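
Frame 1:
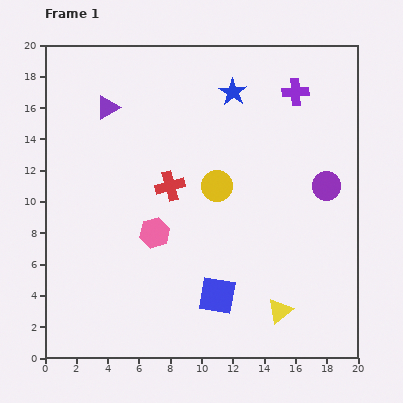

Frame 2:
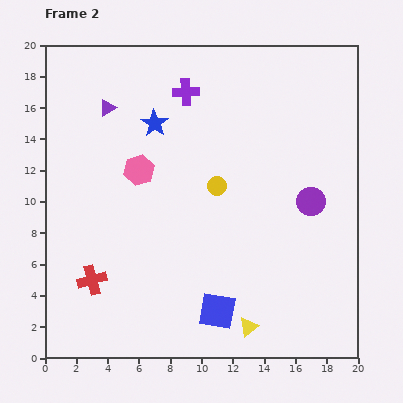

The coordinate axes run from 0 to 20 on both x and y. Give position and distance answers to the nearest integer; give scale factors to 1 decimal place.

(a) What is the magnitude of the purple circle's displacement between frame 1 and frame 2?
1

The purple circle moved from (18, 11) to (17, 10), a distance of √(1² + 1²) ≈ 1.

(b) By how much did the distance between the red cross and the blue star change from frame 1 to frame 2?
+4

Distance in frame 1: 7. Distance in frame 2: 11.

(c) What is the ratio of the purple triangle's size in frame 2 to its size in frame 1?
0.7×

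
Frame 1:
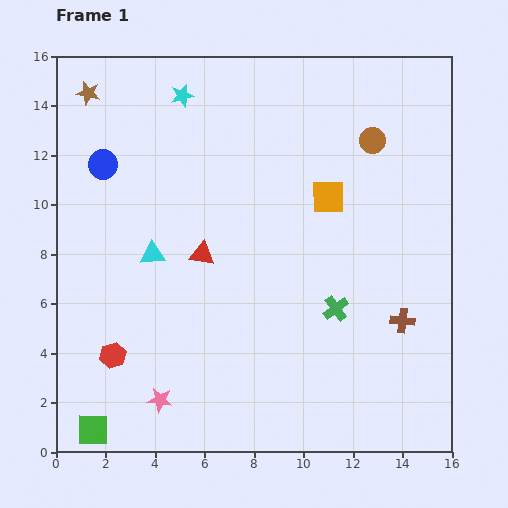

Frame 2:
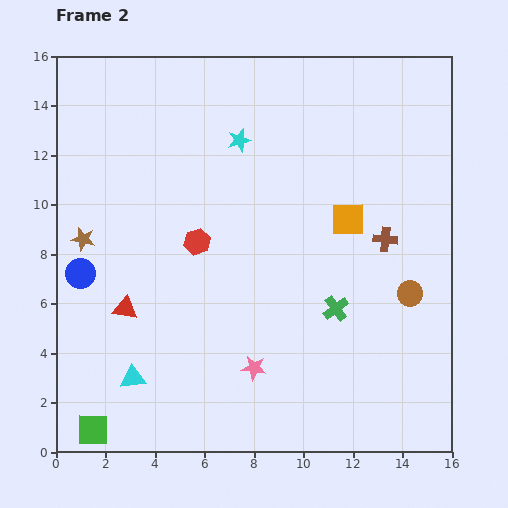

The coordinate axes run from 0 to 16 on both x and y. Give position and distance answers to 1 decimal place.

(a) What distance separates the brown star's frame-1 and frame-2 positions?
5.9

The brown star moved from (1.3, 14.5) to (1.1, 8.6), a distance of √(0.2² + 5.9²) ≈ 5.9.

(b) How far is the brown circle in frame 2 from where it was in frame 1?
6.4

The brown circle moved from (12.8, 12.6) to (14.3, 6.4), a distance of √(1.5² + 6.2²) ≈ 6.4.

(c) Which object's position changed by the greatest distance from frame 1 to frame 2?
the brown circle

(moved 6.4; next 5.9)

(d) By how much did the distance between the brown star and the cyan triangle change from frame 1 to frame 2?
-1.1

Distance in frame 1: 7.0. Distance in frame 2: 5.9.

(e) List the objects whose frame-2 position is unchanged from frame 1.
the green square, the green cross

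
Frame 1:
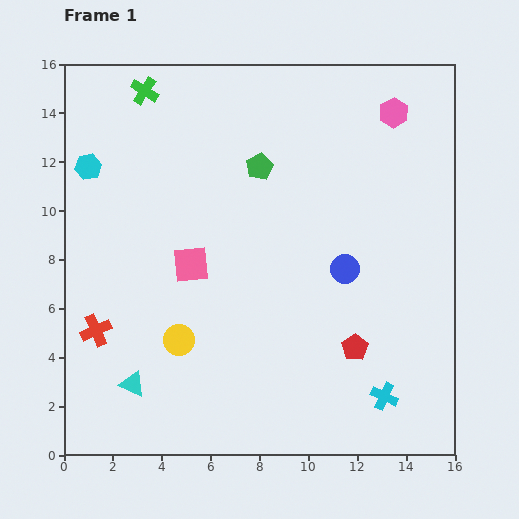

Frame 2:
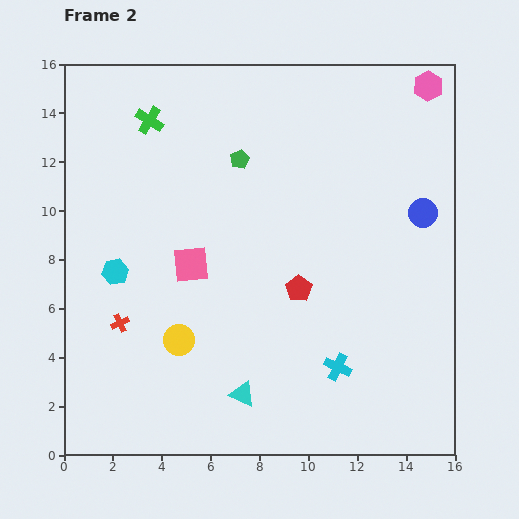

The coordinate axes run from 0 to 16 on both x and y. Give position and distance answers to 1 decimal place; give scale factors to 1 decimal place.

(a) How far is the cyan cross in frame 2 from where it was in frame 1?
2.2

The cyan cross moved from (13.1, 2.4) to (11.2, 3.6), a distance of √(1.9² + 1.2²) ≈ 2.2.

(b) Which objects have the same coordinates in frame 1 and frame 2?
the pink square, the yellow circle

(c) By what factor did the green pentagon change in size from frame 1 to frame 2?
0.7×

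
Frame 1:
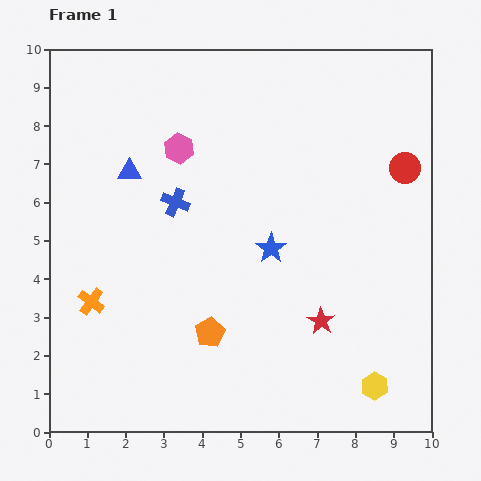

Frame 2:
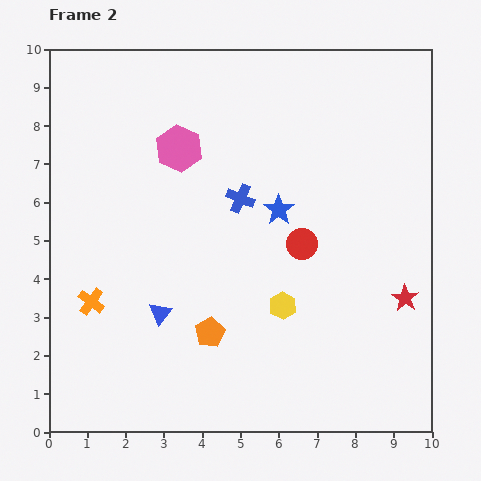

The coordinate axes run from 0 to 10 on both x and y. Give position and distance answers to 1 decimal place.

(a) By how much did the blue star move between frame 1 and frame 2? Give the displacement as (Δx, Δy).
(0.2, 1.0)

The blue star was at (5.8, 4.8) in frame 1 and (6.0, 5.8) in frame 2.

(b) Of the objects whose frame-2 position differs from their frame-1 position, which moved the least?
the blue star

(moved 1.0)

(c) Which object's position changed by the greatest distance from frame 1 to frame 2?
the blue triangle

(moved 3.8; next 3.4)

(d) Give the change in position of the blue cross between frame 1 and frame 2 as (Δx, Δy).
(1.7, 0.1)

The blue cross was at (3.3, 6.0) in frame 1 and (5.0, 6.1) in frame 2.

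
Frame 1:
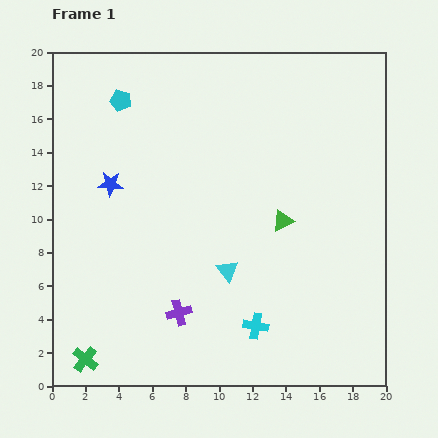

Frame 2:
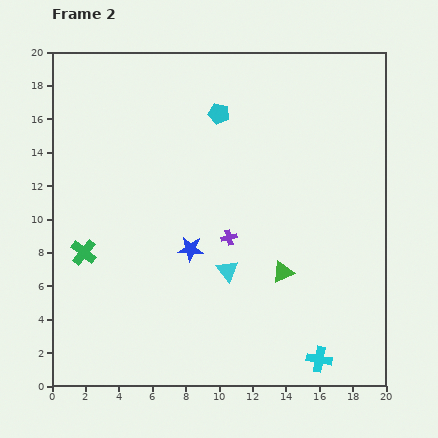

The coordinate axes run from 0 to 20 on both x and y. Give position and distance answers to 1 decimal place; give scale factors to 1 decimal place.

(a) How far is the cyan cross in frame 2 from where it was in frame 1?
4.3

The cyan cross moved from (12.2, 3.6) to (16.0, 1.6), a distance of √(3.8² + 2.0²) ≈ 4.3.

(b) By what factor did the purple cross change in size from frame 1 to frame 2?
0.6×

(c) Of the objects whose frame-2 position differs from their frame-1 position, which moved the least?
the green triangle

(moved 3.1)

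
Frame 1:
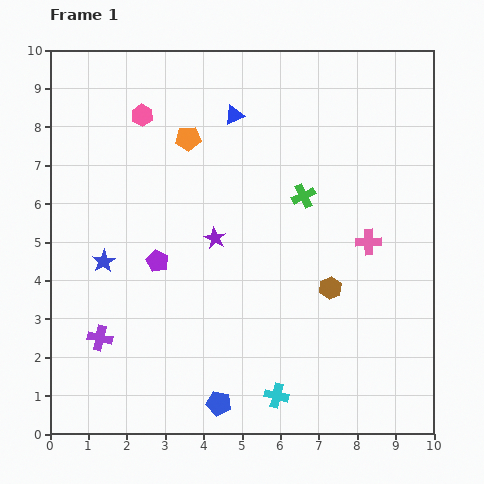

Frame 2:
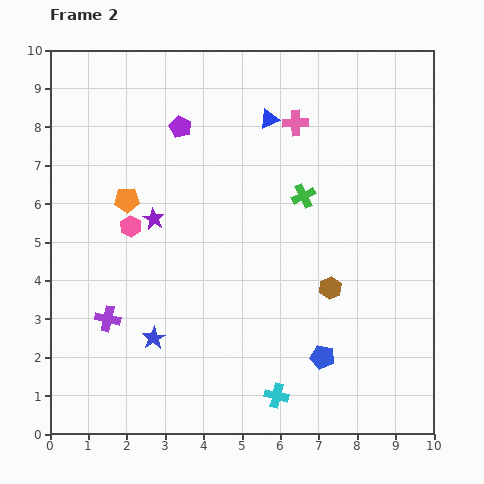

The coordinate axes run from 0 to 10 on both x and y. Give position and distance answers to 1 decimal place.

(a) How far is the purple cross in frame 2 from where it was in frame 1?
0.5

The purple cross moved from (1.3, 2.5) to (1.5, 3.0), a distance of √(0.2² + 0.5²) ≈ 0.5.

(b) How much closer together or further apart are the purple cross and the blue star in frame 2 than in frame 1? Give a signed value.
-0.7

Distance in frame 1: 2.0. Distance in frame 2: 1.3.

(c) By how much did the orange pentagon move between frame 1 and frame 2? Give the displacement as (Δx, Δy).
(-1.6, -1.6)

The orange pentagon was at (3.6, 7.7) in frame 1 and (2.0, 6.1) in frame 2.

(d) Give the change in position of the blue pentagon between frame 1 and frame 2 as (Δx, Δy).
(2.7, 1.2)

The blue pentagon was at (4.4, 0.8) in frame 1 and (7.1, 2.0) in frame 2.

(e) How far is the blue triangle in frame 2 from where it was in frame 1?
0.9

The blue triangle moved from (4.8, 8.3) to (5.7, 8.2), a distance of √(0.9² + 0.1²) ≈ 0.9.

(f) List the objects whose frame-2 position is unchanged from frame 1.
the brown hexagon, the green cross, the cyan cross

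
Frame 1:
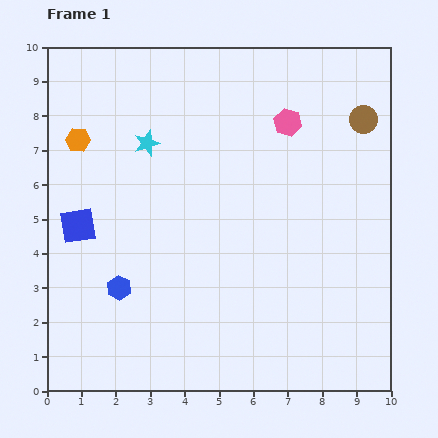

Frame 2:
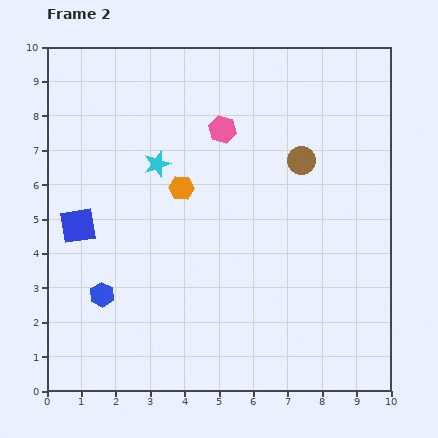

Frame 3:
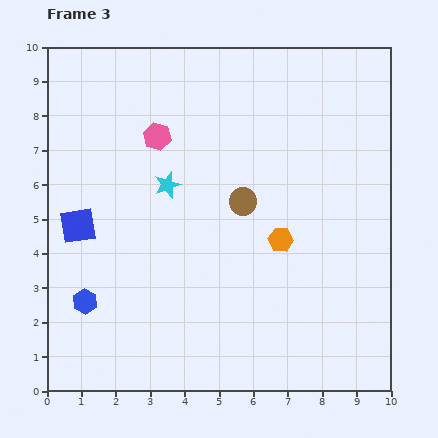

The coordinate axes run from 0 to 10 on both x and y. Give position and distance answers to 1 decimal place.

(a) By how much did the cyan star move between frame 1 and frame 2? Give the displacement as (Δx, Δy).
(0.3, -0.6)

The cyan star was at (2.9, 7.2) in frame 1 and (3.2, 6.6) in frame 2.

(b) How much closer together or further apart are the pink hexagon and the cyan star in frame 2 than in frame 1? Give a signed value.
-2.0

Distance in frame 1: 4.1. Distance in frame 2: 2.1.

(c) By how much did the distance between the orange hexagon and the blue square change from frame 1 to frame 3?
+3.4

Distance in frame 1: 2.5. Distance in frame 3: 5.9.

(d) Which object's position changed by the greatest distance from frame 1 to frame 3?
the orange hexagon

(moved 6.6; next 4.2)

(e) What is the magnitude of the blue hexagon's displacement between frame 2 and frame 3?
0.5

The blue hexagon moved from (1.6, 2.8) to (1.1, 2.6), a distance of √(0.5² + 0.2²) ≈ 0.5.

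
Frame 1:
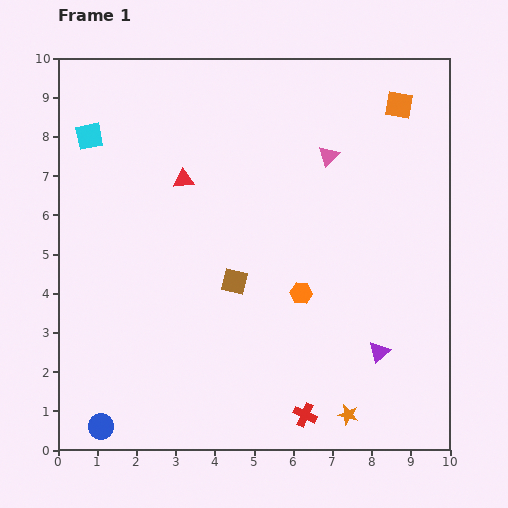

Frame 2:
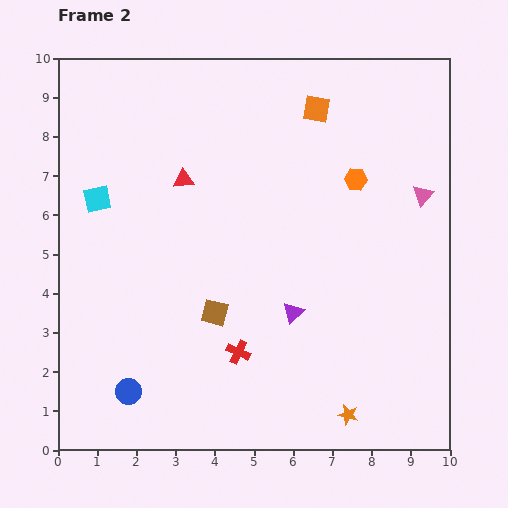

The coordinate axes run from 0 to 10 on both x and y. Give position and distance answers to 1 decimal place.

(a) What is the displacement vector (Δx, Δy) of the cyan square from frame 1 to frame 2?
(0.2, -1.6)

The cyan square was at (0.8, 8.0) in frame 1 and (1.0, 6.4) in frame 2.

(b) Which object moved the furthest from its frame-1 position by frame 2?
the orange hexagon

(moved 3.2; next 2.6)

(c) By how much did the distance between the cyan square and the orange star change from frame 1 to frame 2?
-1.3

Distance in frame 1: 9.7. Distance in frame 2: 8.4.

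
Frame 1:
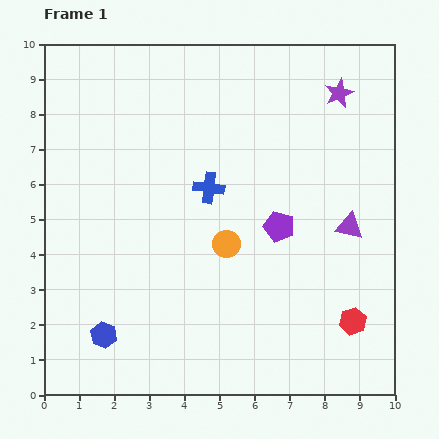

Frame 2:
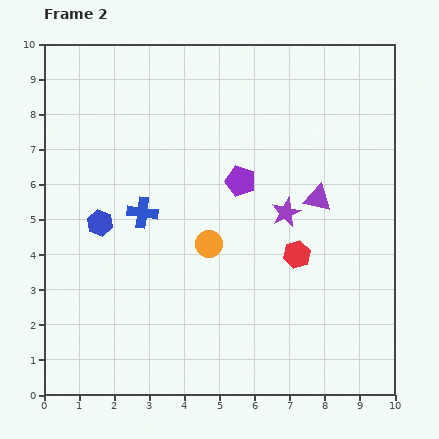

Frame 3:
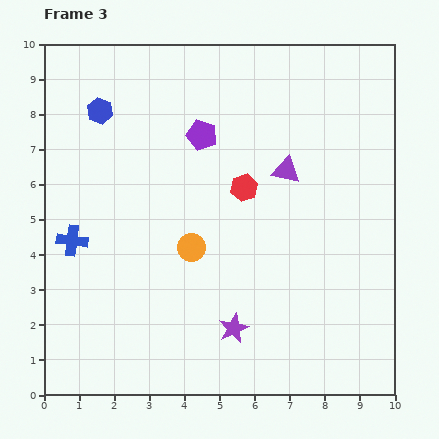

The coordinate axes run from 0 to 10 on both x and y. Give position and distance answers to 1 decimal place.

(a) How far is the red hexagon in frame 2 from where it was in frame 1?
2.5

The red hexagon moved from (8.8, 2.1) to (7.2, 4.0), a distance of √(1.6² + 1.9²) ≈ 2.5.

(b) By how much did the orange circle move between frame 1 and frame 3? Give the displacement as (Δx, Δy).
(-1.0, -0.1)

The orange circle was at (5.2, 4.3) in frame 1 and (4.2, 4.2) in frame 3.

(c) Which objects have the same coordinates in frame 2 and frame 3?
none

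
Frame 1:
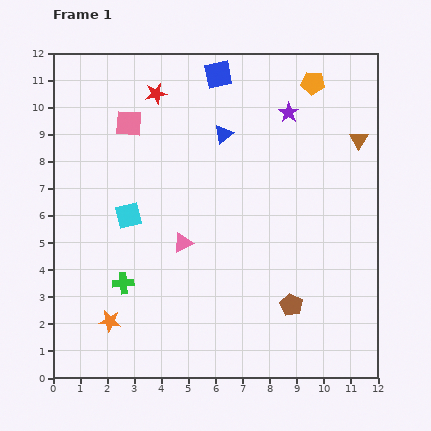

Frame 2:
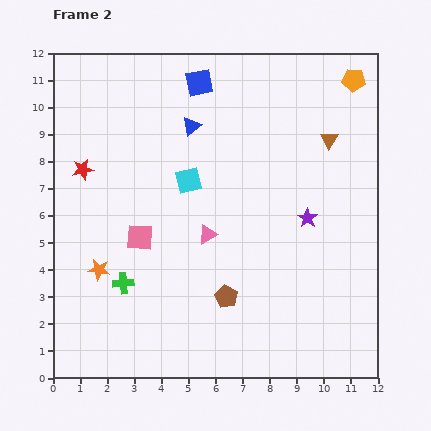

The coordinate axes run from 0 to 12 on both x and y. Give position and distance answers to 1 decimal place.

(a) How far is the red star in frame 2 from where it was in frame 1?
3.9

The red star moved from (3.8, 10.5) to (1.1, 7.7), a distance of √(2.7² + 2.8²) ≈ 3.9.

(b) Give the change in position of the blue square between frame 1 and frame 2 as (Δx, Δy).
(-0.7, -0.3)

The blue square was at (6.1, 11.2) in frame 1 and (5.4, 10.9) in frame 2.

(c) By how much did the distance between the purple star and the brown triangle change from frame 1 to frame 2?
+0.2

Distance in frame 1: 2.8. Distance in frame 2: 3.0.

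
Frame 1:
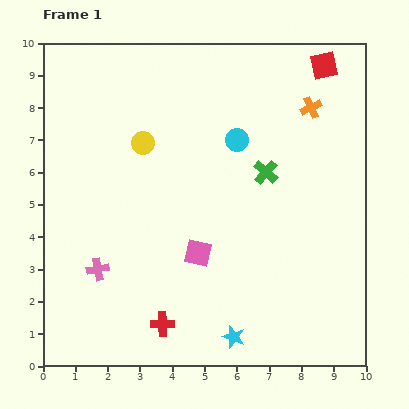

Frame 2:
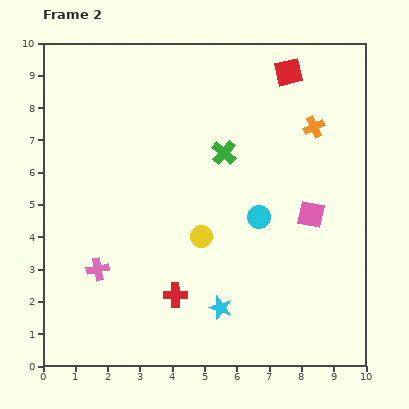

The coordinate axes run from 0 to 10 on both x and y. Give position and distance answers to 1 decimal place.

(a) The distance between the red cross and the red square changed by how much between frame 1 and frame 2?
-1.7

Distance in frame 1: 9.4. Distance in frame 2: 7.7.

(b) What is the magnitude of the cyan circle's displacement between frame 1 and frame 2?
2.5

The cyan circle moved from (6.0, 7.0) to (6.7, 4.6), a distance of √(0.7² + 2.4²) ≈ 2.5.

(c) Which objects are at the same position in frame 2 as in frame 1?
the pink cross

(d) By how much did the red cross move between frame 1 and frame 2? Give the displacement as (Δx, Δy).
(0.4, 0.9)

The red cross was at (3.7, 1.3) in frame 1 and (4.1, 2.2) in frame 2.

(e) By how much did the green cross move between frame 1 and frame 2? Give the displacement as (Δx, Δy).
(-1.3, 0.6)

The green cross was at (6.9, 6.0) in frame 1 and (5.6, 6.6) in frame 2.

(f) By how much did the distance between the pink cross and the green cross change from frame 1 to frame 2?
-0.7

Distance in frame 1: 6.0. Distance in frame 2: 5.3.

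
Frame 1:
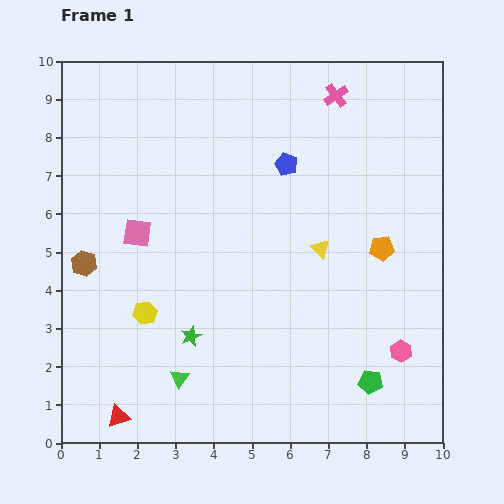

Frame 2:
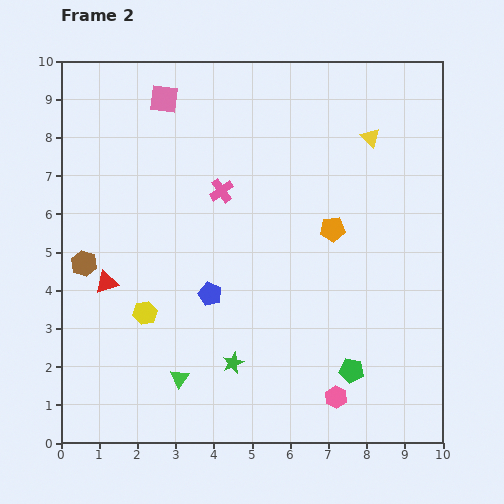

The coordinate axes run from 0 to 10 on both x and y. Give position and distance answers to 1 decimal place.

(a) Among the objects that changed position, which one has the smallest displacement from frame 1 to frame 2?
the green pentagon

(moved 0.6)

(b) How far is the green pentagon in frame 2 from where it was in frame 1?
0.6

The green pentagon moved from (8.1, 1.6) to (7.6, 1.9), a distance of √(0.5² + 0.3²) ≈ 0.6.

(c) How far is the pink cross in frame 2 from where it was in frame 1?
3.9

The pink cross moved from (7.2, 9.1) to (4.2, 6.6), a distance of √(3.0² + 2.5²) ≈ 3.9.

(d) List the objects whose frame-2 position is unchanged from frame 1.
the green triangle, the brown hexagon, the yellow hexagon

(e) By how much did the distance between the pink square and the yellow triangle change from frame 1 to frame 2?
+0.7

Distance in frame 1: 4.8. Distance in frame 2: 5.5.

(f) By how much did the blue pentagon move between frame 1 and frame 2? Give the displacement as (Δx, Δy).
(-2.0, -3.4)

The blue pentagon was at (5.9, 7.3) in frame 1 and (3.9, 3.9) in frame 2.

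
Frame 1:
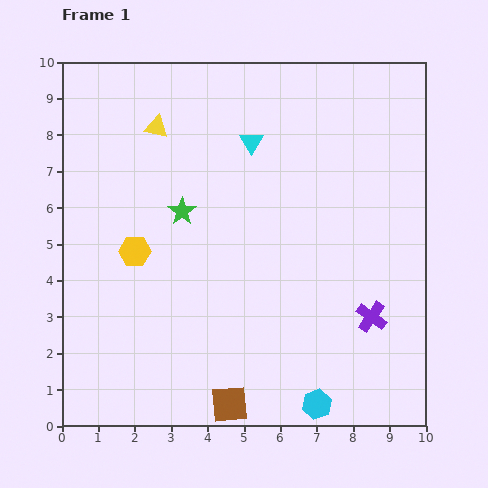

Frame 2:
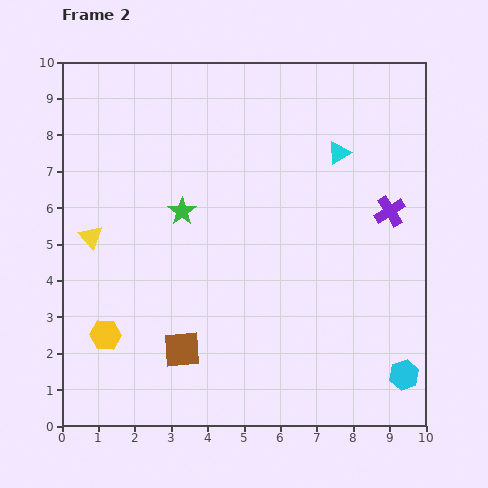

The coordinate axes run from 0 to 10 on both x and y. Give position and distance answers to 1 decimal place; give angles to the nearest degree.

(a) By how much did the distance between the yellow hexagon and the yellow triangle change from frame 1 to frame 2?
-0.8

Distance in frame 1: 3.5. Distance in frame 2: 2.7.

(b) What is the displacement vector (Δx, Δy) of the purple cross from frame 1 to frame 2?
(0.5, 2.9)

The purple cross was at (8.5, 3.0) in frame 1 and (9.0, 5.9) in frame 2.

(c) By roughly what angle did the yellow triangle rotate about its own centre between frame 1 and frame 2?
36° clockwise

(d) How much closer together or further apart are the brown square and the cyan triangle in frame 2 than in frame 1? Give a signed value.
-0.3

Distance in frame 1: 7.2. Distance in frame 2: 6.9.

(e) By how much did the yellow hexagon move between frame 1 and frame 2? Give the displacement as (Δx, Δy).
(-0.8, -2.3)

The yellow hexagon was at (2.0, 4.8) in frame 1 and (1.2, 2.5) in frame 2.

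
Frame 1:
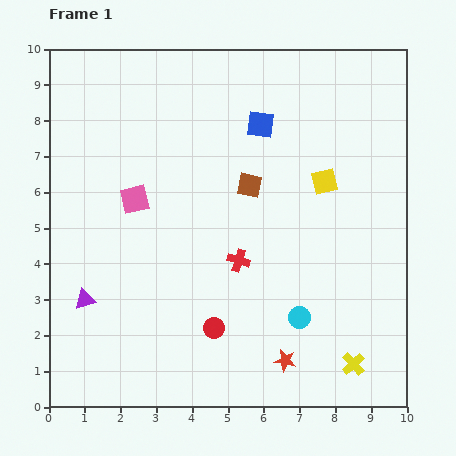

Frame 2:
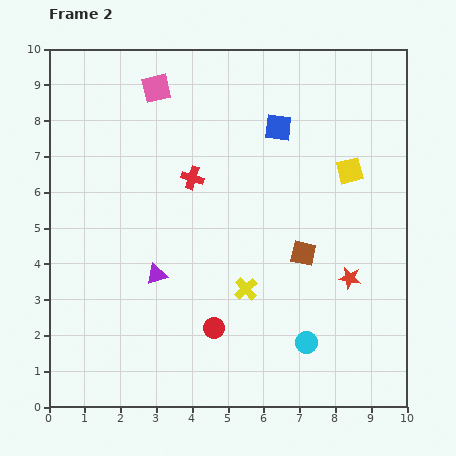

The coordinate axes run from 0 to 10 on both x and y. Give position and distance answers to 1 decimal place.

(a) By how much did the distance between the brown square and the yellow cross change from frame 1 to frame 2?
-3.9

Distance in frame 1: 5.8. Distance in frame 2: 1.9.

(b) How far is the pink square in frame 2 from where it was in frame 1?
3.2

The pink square moved from (2.4, 5.8) to (3.0, 8.9), a distance of √(0.6² + 3.1²) ≈ 3.2.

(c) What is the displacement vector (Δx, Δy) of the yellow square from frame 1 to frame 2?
(0.7, 0.3)

The yellow square was at (7.7, 6.3) in frame 1 and (8.4, 6.6) in frame 2.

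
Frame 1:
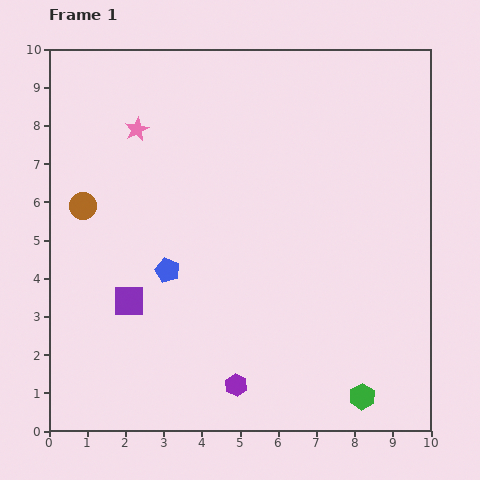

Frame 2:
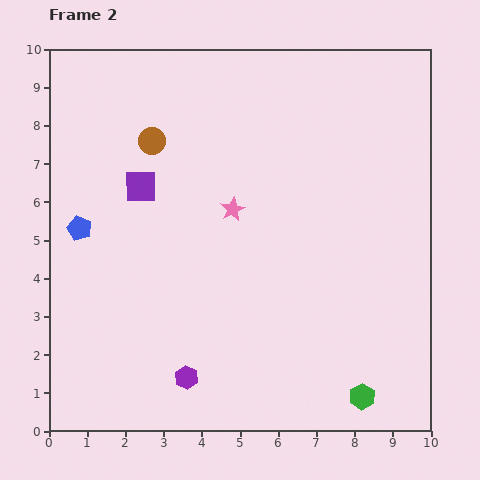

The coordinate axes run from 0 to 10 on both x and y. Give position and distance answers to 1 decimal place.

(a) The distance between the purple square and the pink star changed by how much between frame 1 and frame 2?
-2.0

Distance in frame 1: 4.5. Distance in frame 2: 2.5.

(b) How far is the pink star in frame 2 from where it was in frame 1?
3.3

The pink star moved from (2.3, 7.9) to (4.8, 5.8), a distance of √(2.5² + 2.1²) ≈ 3.3.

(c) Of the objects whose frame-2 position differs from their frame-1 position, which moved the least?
the purple hexagon

(moved 1.3)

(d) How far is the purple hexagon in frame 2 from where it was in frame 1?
1.3

The purple hexagon moved from (4.9, 1.2) to (3.6, 1.4), a distance of √(1.3² + 0.2²) ≈ 1.3.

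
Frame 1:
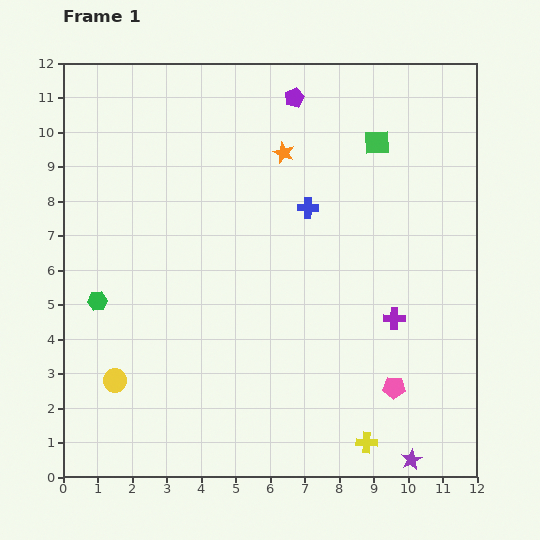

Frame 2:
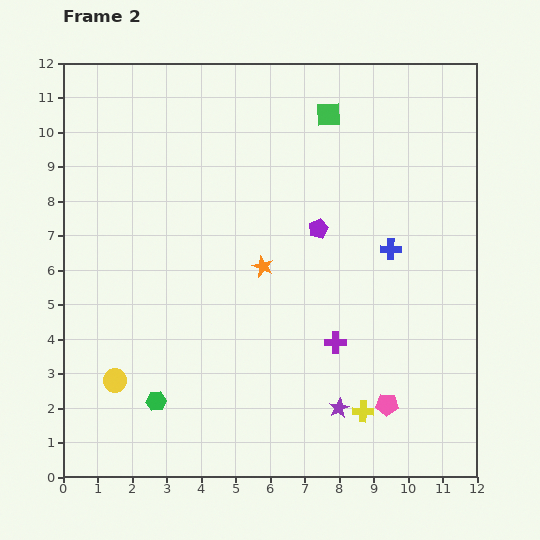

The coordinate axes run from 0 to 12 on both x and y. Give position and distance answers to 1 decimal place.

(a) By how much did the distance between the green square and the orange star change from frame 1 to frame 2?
+2.1

Distance in frame 1: 2.7. Distance in frame 2: 4.8.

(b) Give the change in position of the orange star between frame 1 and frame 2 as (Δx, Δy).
(-0.6, -3.3)

The orange star was at (6.4, 9.4) in frame 1 and (5.8, 6.1) in frame 2.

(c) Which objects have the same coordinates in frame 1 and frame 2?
the yellow circle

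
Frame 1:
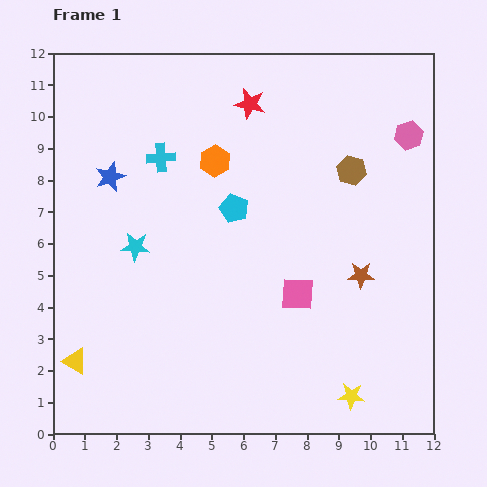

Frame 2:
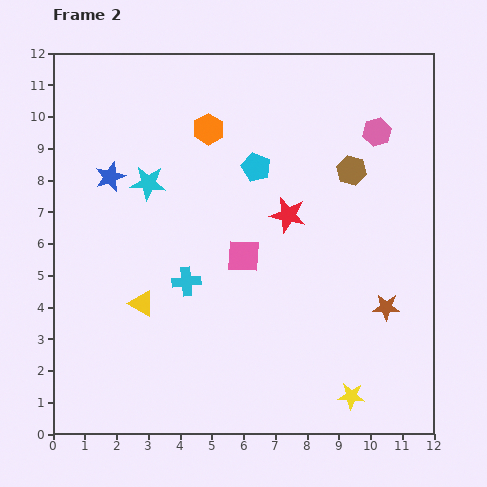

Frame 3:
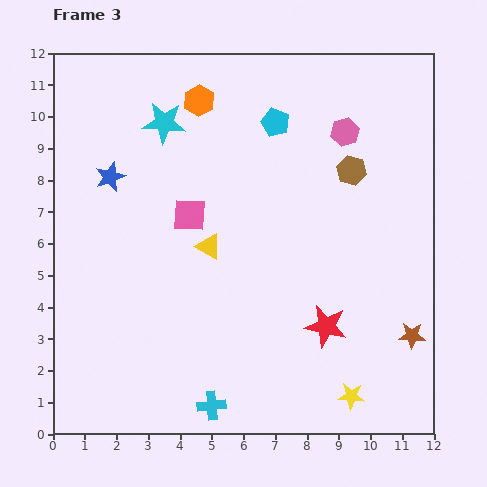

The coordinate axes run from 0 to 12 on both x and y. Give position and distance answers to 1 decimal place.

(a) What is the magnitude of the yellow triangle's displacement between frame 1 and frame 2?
2.8

The yellow triangle moved from (0.7, 2.3) to (2.8, 4.1), a distance of √(2.1² + 1.8²) ≈ 2.8.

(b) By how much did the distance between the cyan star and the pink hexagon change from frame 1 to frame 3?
-3.6

Distance in frame 1: 9.3. Distance in frame 3: 5.7.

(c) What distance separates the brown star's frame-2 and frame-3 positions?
1.2

The brown star moved from (10.5, 4.0) to (11.3, 3.1), a distance of √(0.8² + 0.9²) ≈ 1.2.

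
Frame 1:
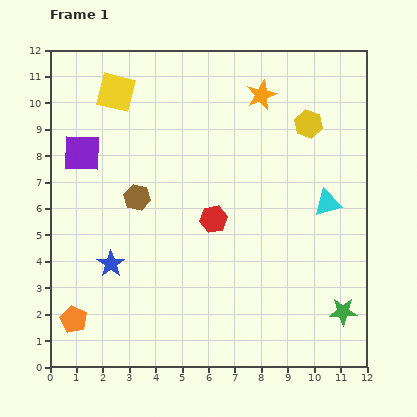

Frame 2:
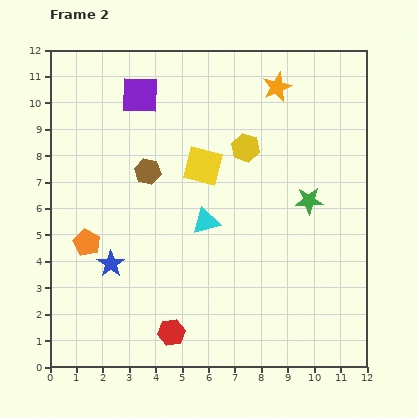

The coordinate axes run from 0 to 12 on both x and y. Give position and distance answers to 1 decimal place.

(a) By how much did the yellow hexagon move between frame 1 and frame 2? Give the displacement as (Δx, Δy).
(-2.4, -0.9)

The yellow hexagon was at (9.8, 9.2) in frame 1 and (7.4, 8.3) in frame 2.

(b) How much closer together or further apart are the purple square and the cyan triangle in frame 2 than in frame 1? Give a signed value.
-4.1

Distance in frame 1: 9.5. Distance in frame 2: 5.4.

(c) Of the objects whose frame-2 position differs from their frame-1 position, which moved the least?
the orange star

(moved 0.7)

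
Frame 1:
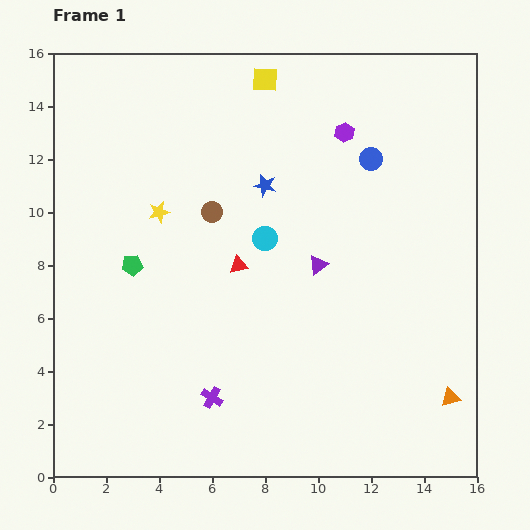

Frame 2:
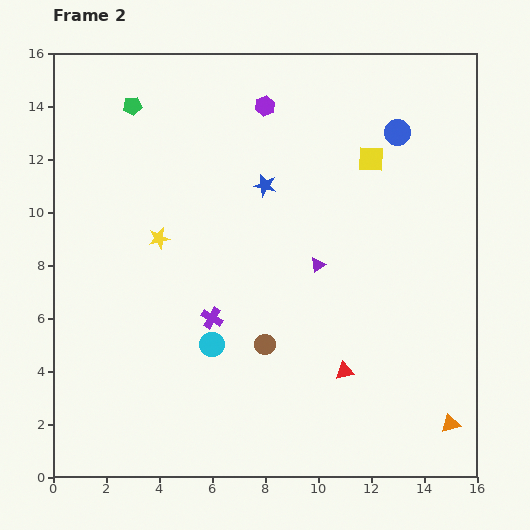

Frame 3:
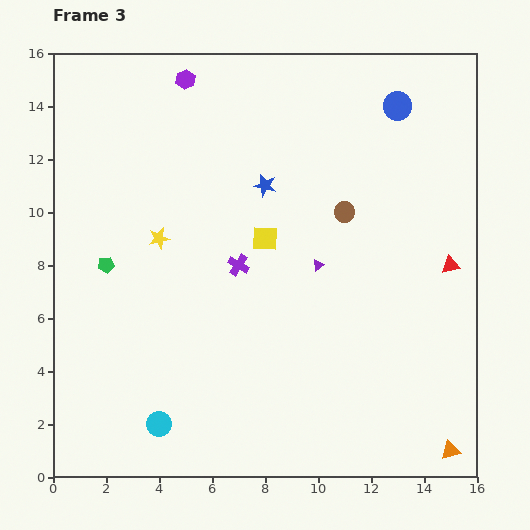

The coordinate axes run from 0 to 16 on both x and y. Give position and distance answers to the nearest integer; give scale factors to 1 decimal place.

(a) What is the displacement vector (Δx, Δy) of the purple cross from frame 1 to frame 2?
(0, 3)

The purple cross was at (6, 3) in frame 1 and (6, 6) in frame 2.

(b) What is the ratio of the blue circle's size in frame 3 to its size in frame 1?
1.3×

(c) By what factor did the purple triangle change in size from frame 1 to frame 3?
0.6×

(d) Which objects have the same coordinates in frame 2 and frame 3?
the purple triangle, the yellow star, the blue star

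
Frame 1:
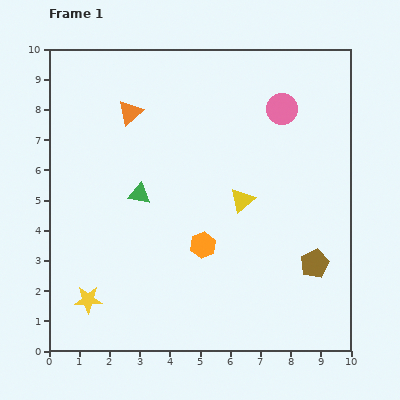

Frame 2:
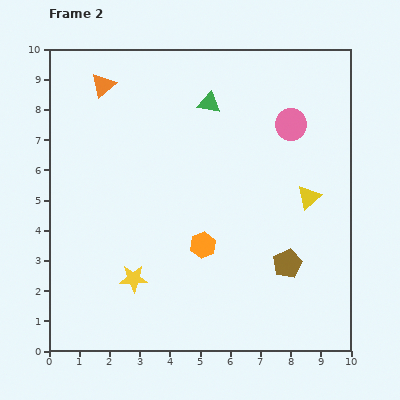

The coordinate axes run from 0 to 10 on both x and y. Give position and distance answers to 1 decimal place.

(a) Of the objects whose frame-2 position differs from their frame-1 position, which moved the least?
the pink circle

(moved 0.6)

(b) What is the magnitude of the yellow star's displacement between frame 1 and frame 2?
1.7

The yellow star moved from (1.3, 1.7) to (2.8, 2.4), a distance of √(1.5² + 0.7²) ≈ 1.7.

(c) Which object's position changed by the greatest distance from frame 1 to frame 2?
the green triangle

(moved 3.8; next 2.2)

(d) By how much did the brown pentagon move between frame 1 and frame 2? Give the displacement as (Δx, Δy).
(-0.9, 0.0)

The brown pentagon was at (8.8, 2.9) in frame 1 and (7.9, 2.9) in frame 2.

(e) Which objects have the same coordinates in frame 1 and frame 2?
the orange hexagon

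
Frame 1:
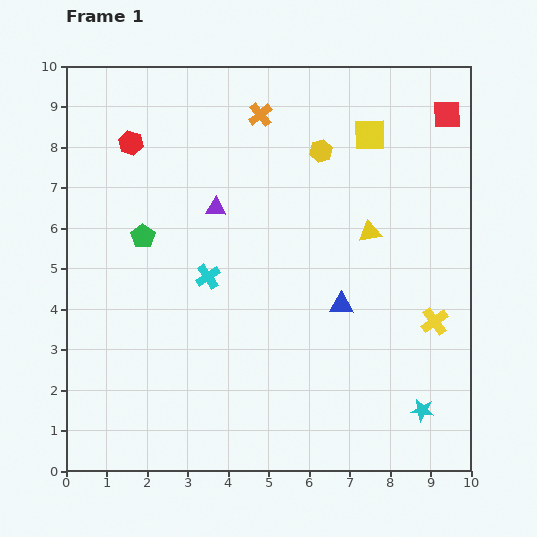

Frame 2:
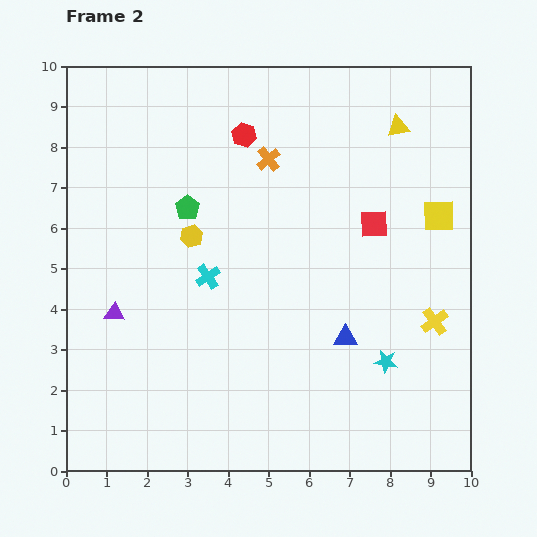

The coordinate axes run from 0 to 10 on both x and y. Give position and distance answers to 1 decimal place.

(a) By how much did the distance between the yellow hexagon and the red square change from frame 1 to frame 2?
+1.3

Distance in frame 1: 3.2. Distance in frame 2: 4.5.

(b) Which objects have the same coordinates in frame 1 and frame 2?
the yellow cross, the cyan cross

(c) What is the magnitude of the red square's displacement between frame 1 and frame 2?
3.2

The red square moved from (9.4, 8.8) to (7.6, 6.1), a distance of √(1.8² + 2.7²) ≈ 3.2.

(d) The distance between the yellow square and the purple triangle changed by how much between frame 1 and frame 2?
+4.2

Distance in frame 1: 4.2. Distance in frame 2: 8.4.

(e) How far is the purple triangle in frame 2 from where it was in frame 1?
3.6

The purple triangle moved from (3.7, 6.5) to (1.2, 3.9), a distance of √(2.5² + 2.6²) ≈ 3.6.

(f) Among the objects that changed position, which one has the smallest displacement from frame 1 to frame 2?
the blue triangle

(moved 0.8)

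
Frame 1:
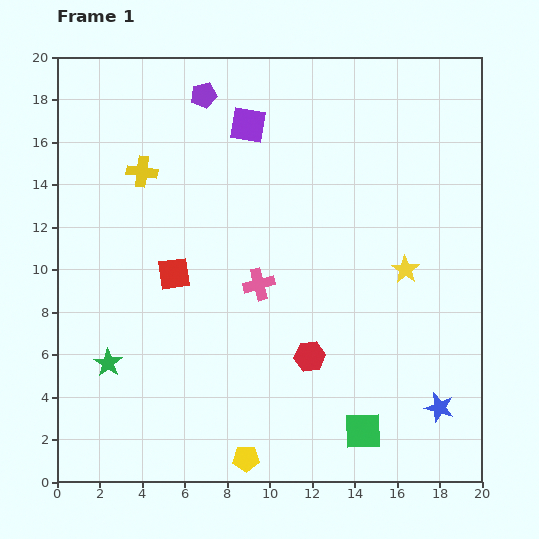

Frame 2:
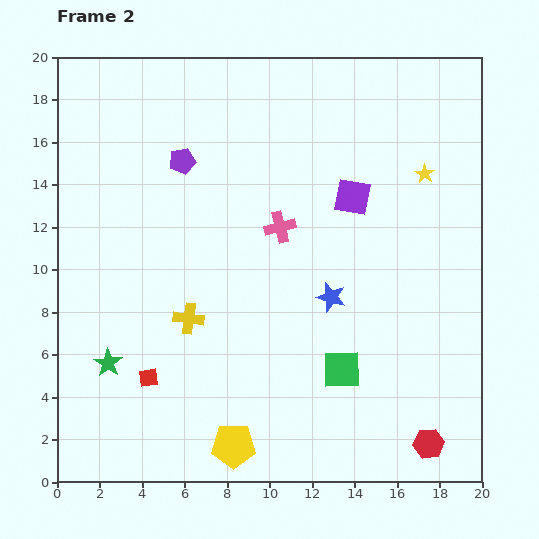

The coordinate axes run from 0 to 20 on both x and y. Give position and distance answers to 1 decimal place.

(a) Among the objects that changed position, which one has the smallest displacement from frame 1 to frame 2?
the yellow pentagon

(moved 0.8)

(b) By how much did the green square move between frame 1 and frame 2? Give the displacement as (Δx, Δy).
(-1.0, 2.9)

The green square was at (14.4, 2.4) in frame 1 and (13.4, 5.3) in frame 2.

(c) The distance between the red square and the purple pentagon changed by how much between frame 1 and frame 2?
+1.8

Distance in frame 1: 8.5. Distance in frame 2: 10.3.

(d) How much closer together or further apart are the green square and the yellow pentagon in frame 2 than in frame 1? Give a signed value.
+0.5

Distance in frame 1: 5.7. Distance in frame 2: 6.2.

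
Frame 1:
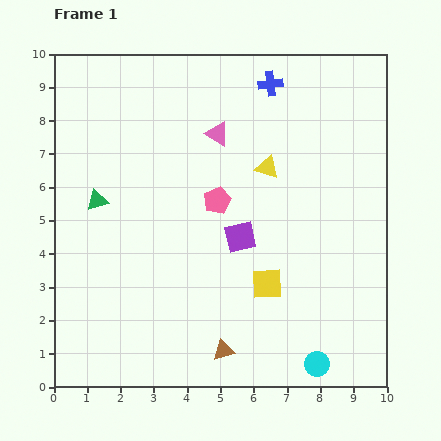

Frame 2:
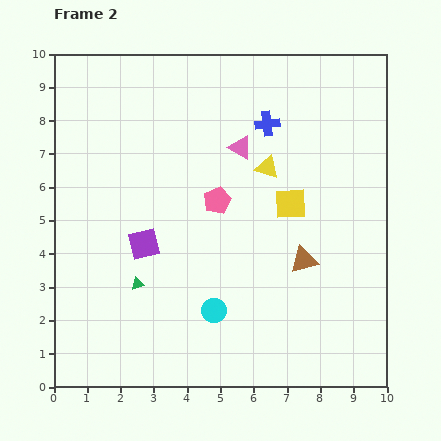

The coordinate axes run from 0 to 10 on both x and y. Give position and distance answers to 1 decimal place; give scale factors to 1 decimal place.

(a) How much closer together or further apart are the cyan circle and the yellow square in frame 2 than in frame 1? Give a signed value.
+1.1

Distance in frame 1: 2.8. Distance in frame 2: 3.9.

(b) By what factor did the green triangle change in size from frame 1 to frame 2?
0.6×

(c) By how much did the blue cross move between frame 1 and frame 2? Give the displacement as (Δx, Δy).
(-0.1, -1.2)

The blue cross was at (6.5, 9.1) in frame 1 and (6.4, 7.9) in frame 2.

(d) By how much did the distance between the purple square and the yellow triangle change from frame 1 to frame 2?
+2.2

Distance in frame 1: 2.2. Distance in frame 2: 4.4.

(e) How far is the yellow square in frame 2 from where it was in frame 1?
2.5

The yellow square moved from (6.4, 3.1) to (7.1, 5.5), a distance of √(0.7² + 2.4²) ≈ 2.5.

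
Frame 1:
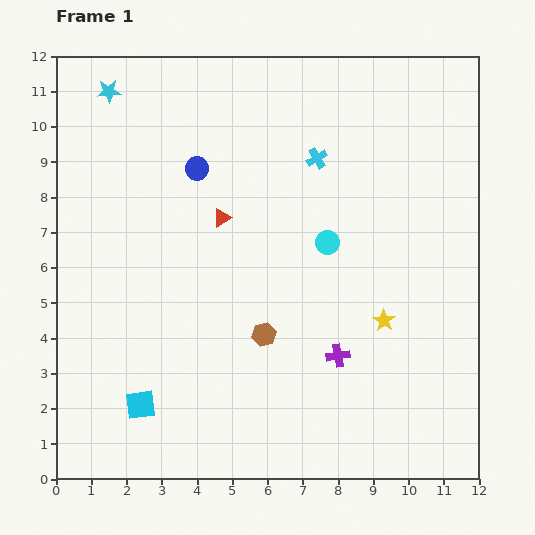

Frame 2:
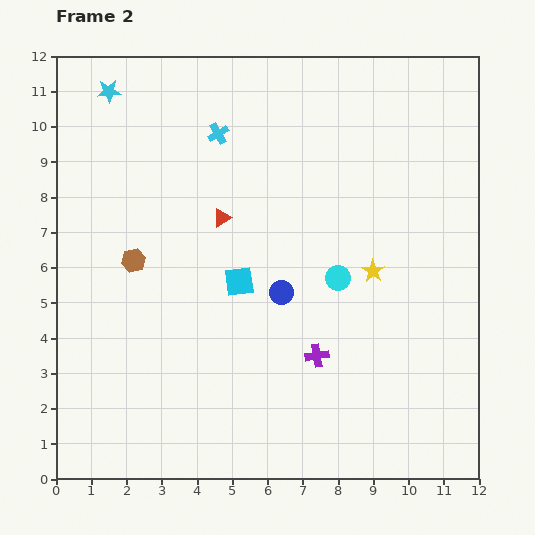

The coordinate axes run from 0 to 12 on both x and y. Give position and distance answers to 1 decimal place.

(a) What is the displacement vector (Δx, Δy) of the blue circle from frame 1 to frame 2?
(2.4, -3.5)

The blue circle was at (4.0, 8.8) in frame 1 and (6.4, 5.3) in frame 2.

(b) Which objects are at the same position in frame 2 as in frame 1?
the red triangle, the cyan star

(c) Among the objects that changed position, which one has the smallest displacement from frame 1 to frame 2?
the purple cross

(moved 0.6)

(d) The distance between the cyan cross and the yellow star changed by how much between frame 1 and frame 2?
+0.9

Distance in frame 1: 5.0. Distance in frame 2: 5.9.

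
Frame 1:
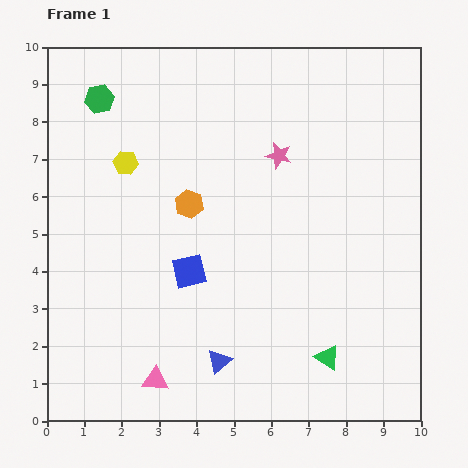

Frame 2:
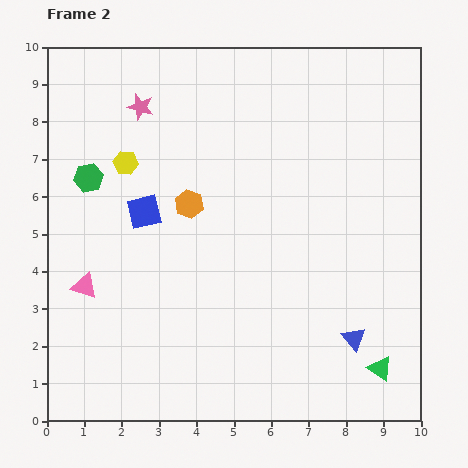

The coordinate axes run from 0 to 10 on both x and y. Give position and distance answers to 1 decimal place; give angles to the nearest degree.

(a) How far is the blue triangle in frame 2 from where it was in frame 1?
3.6

The blue triangle moved from (4.6, 1.6) to (8.2, 2.2), a distance of √(3.6² + 0.6²) ≈ 3.6.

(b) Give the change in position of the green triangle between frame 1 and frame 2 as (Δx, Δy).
(1.4, -0.3)

The green triangle was at (7.5, 1.7) in frame 1 and (8.9, 1.4) in frame 2.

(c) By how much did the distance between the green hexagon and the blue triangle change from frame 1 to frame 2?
+0.6

Distance in frame 1: 7.7. Distance in frame 2: 8.3.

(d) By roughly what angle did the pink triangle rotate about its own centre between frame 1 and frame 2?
16° clockwise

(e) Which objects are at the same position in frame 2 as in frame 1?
the orange hexagon, the yellow hexagon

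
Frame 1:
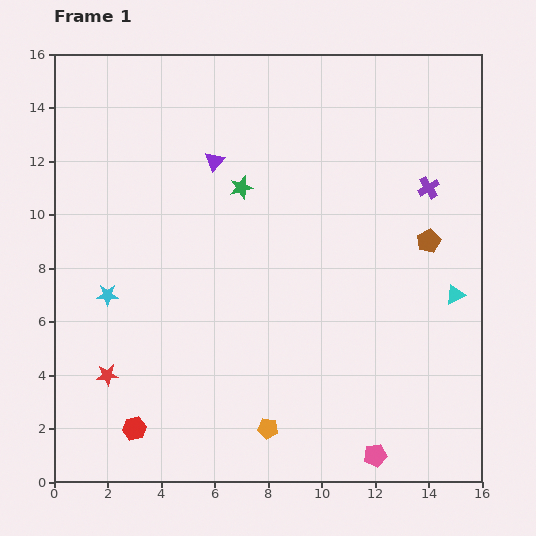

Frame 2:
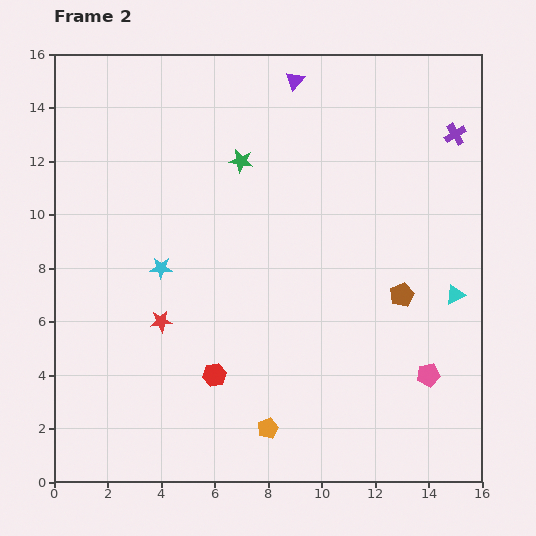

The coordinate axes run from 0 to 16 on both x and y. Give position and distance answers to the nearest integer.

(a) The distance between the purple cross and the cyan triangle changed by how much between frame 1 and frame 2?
+2

Distance in frame 1: 4. Distance in frame 2: 6.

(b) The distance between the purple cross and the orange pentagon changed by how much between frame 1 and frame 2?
+2

Distance in frame 1: 11. Distance in frame 2: 13.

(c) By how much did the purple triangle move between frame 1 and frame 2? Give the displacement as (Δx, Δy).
(3, 3)

The purple triangle was at (6, 12) in frame 1 and (9, 15) in frame 2.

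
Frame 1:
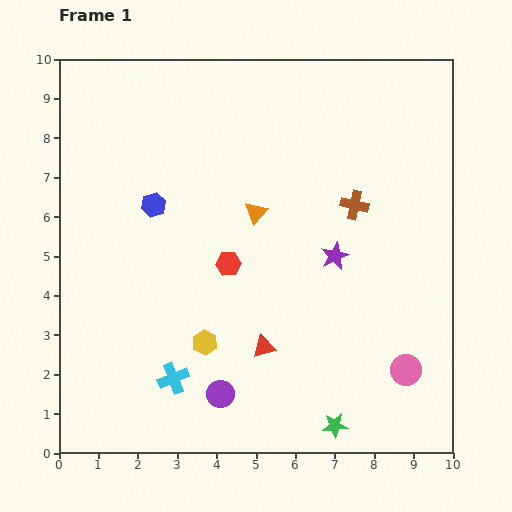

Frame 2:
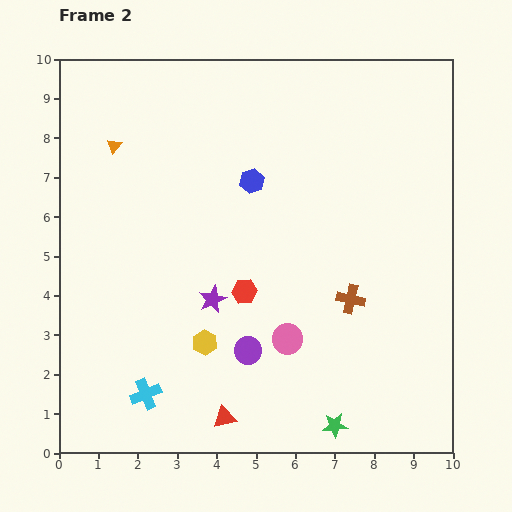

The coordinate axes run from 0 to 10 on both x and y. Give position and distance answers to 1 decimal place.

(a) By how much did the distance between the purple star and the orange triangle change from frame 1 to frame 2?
+2.3

Distance in frame 1: 2.3. Distance in frame 2: 4.6.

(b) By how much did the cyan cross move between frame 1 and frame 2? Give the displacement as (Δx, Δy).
(-0.7, -0.4)

The cyan cross was at (2.9, 1.9) in frame 1 and (2.2, 1.5) in frame 2.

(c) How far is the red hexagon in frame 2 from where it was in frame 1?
0.8

The red hexagon moved from (4.3, 4.8) to (4.7, 4.1), a distance of √(0.4² + 0.7²) ≈ 0.8.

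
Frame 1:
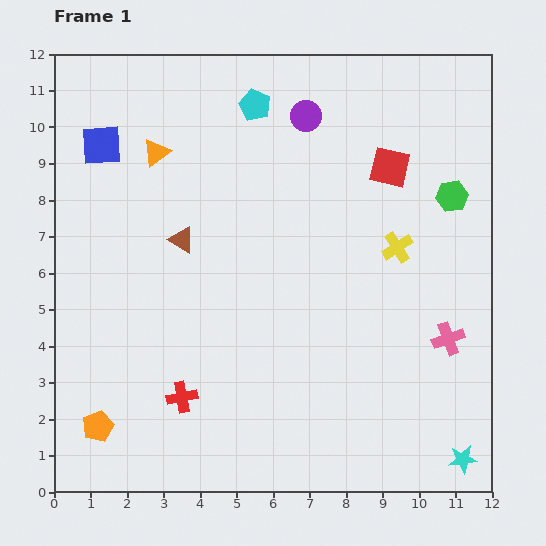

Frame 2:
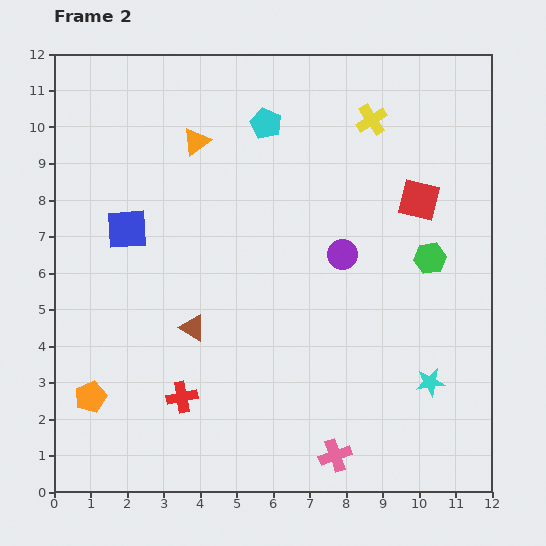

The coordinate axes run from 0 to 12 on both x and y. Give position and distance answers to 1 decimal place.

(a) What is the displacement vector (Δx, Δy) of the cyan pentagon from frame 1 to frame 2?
(0.3, -0.5)

The cyan pentagon was at (5.5, 10.6) in frame 1 and (5.8, 10.1) in frame 2.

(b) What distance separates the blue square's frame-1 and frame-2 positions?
2.4

The blue square moved from (1.3, 9.5) to (2.0, 7.2), a distance of √(0.7² + 2.3²) ≈ 2.4.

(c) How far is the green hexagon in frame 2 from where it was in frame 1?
1.8

The green hexagon moved from (10.9, 8.1) to (10.3, 6.4), a distance of √(0.6² + 1.7²) ≈ 1.8.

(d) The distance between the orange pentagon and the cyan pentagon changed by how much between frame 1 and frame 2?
-0.9

Distance in frame 1: 9.8. Distance in frame 2: 8.9.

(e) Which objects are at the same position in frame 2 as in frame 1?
the red cross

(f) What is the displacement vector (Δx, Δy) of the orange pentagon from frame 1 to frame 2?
(-0.2, 0.8)

The orange pentagon was at (1.2, 1.8) in frame 1 and (1.0, 2.6) in frame 2.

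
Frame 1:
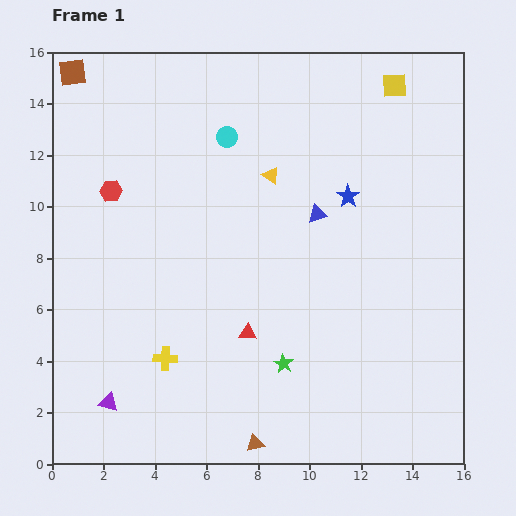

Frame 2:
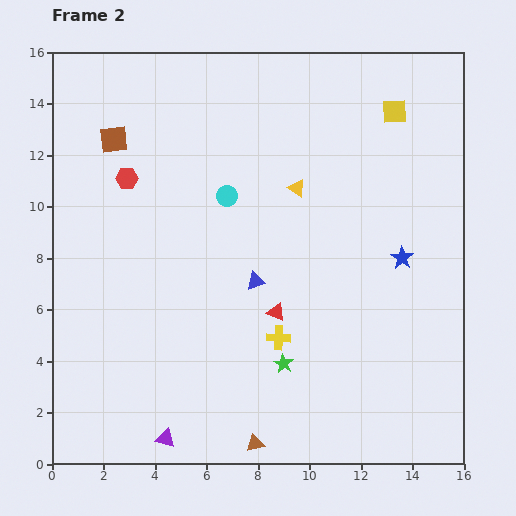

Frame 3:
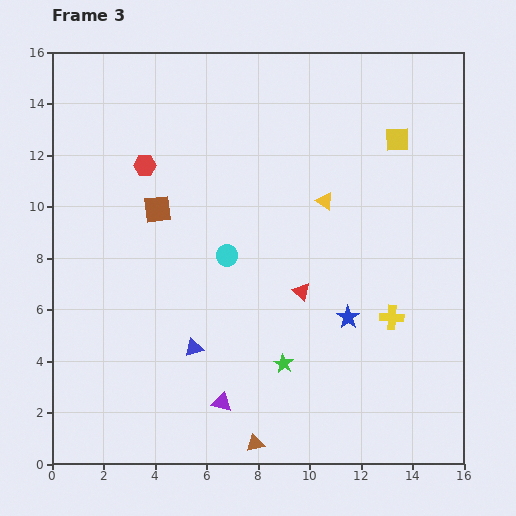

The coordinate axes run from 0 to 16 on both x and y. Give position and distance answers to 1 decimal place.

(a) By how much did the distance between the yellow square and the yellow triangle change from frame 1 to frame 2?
-1.1

Distance in frame 1: 5.9. Distance in frame 2: 4.8.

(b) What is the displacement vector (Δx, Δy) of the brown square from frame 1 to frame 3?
(3.3, -5.3)

The brown square was at (0.8, 15.2) in frame 1 and (4.1, 9.9) in frame 3.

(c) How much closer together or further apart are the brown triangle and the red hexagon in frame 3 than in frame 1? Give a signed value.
+0.3

Distance in frame 1: 11.3. Distance in frame 3: 11.6.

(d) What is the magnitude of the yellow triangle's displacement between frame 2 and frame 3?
1.2

The yellow triangle moved from (9.5, 10.7) to (10.6, 10.2), a distance of √(1.1² + 0.5²) ≈ 1.2.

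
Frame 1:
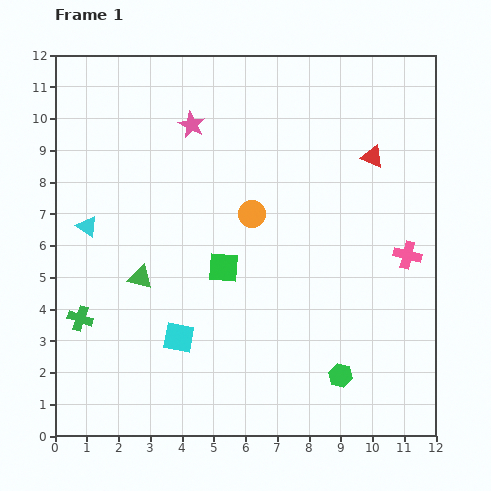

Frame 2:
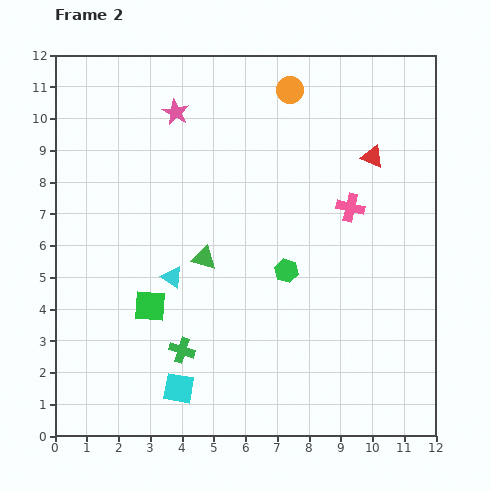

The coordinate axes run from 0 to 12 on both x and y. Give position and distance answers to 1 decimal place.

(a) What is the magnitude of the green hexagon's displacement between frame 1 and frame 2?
3.7

The green hexagon moved from (9.0, 1.9) to (7.3, 5.2), a distance of √(1.7² + 3.3²) ≈ 3.7.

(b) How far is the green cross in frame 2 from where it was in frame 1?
3.4

The green cross moved from (0.8, 3.7) to (4.0, 2.7), a distance of √(3.2² + 1.0²) ≈ 3.4.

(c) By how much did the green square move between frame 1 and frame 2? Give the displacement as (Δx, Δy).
(-2.3, -1.2)

The green square was at (5.3, 5.3) in frame 1 and (3.0, 4.1) in frame 2.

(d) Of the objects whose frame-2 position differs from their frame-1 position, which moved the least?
the pink star

(moved 0.6)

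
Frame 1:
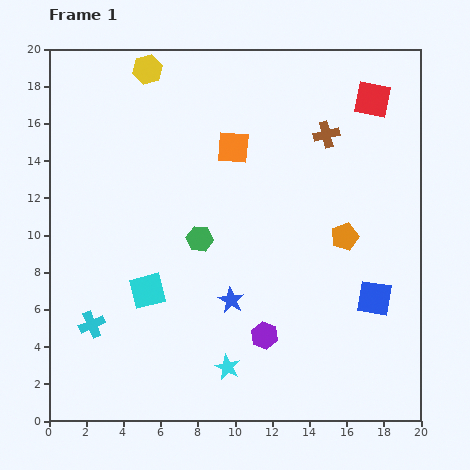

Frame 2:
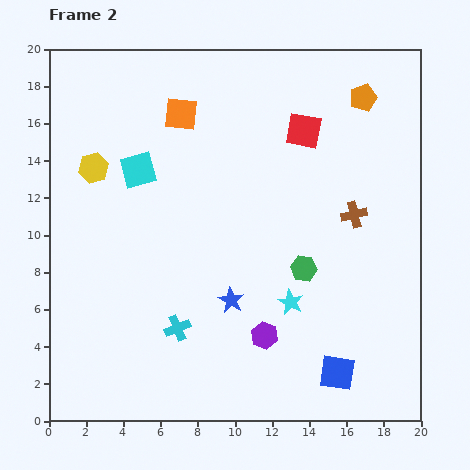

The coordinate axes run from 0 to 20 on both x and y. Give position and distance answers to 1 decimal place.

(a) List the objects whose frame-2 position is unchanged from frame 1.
the blue star, the purple hexagon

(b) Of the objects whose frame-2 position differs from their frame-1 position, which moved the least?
the orange square

(moved 3.3)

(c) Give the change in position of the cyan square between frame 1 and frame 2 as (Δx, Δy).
(-0.5, 6.5)

The cyan square was at (5.3, 7.0) in frame 1 and (4.8, 13.5) in frame 2.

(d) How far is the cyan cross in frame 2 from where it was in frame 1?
4.6

The cyan cross moved from (2.3, 5.2) to (6.9, 5.0), a distance of √(4.6² + 0.2²) ≈ 4.6.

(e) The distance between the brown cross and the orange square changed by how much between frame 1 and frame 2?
+5.8

Distance in frame 1: 5.0. Distance in frame 2: 10.8.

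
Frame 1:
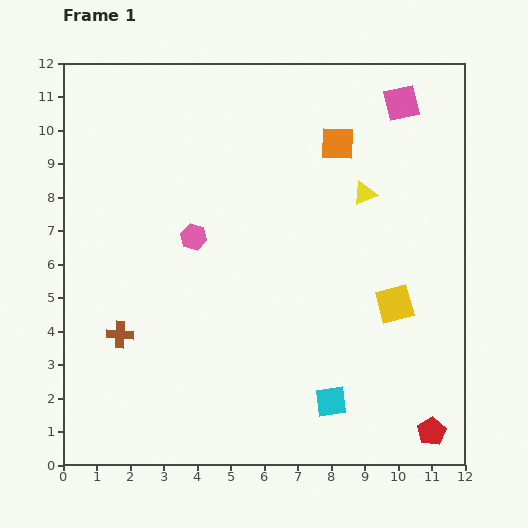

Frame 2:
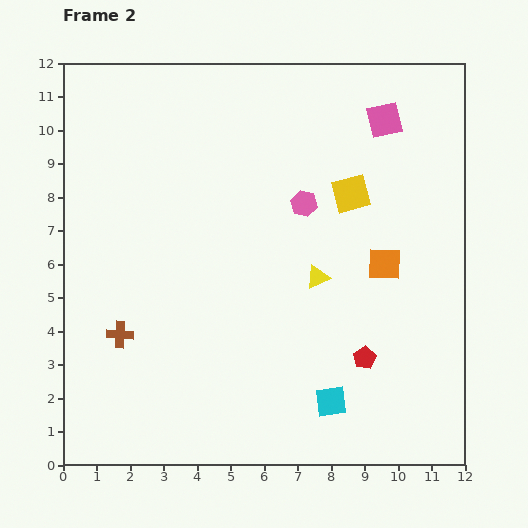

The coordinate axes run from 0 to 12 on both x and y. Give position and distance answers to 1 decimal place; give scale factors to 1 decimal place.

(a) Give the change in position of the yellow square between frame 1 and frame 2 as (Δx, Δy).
(-1.3, 3.3)

The yellow square was at (9.9, 4.8) in frame 1 and (8.6, 8.1) in frame 2.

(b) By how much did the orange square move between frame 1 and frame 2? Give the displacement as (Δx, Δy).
(1.4, -3.6)

The orange square was at (8.2, 9.6) in frame 1 and (9.6, 6.0) in frame 2.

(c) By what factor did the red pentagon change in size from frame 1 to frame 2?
0.8×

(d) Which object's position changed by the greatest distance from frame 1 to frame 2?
the orange square

(moved 3.9; next 3.5)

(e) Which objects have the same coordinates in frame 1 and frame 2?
the cyan square, the brown cross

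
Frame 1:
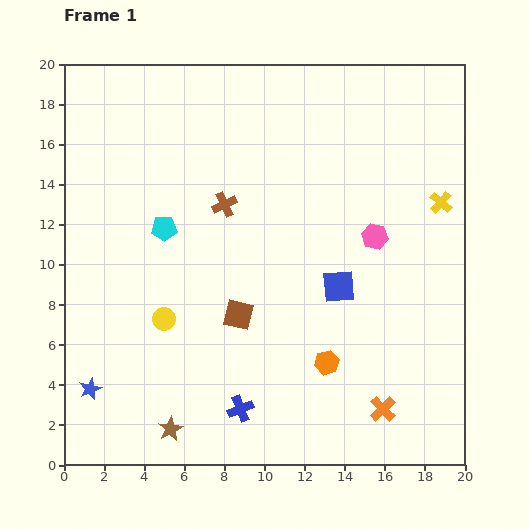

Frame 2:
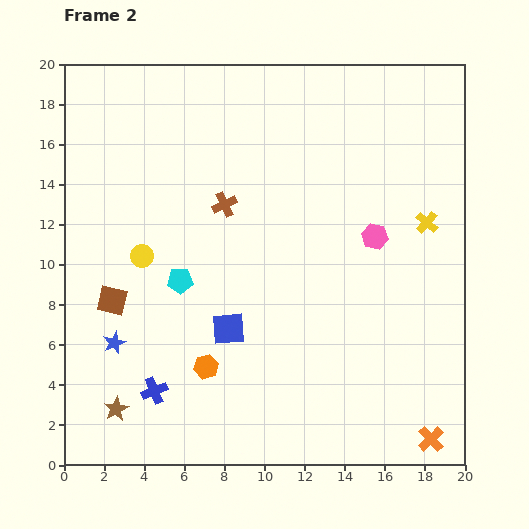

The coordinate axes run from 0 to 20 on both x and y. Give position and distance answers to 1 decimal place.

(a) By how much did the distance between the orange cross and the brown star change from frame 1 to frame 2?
+5.2

Distance in frame 1: 10.6. Distance in frame 2: 15.8.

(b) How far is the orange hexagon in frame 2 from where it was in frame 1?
6.0

The orange hexagon moved from (13.1, 5.1) to (7.1, 4.9), a distance of √(6.0² + 0.2²) ≈ 6.0.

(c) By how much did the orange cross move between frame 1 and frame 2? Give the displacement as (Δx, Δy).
(2.4, -1.5)

The orange cross was at (15.9, 2.8) in frame 1 and (18.3, 1.3) in frame 2.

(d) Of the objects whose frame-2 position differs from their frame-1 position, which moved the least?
the yellow cross

(moved 1.2)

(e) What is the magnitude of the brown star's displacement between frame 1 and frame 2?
2.9

The brown star moved from (5.3, 1.8) to (2.6, 2.8), a distance of √(2.7² + 1.0²) ≈ 2.9.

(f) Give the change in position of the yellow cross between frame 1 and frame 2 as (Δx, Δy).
(-0.7, -1.0)

The yellow cross was at (18.8, 13.1) in frame 1 and (18.1, 12.1) in frame 2.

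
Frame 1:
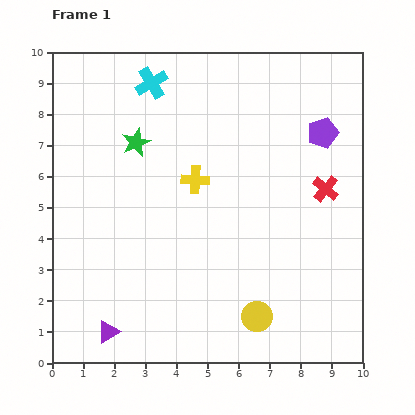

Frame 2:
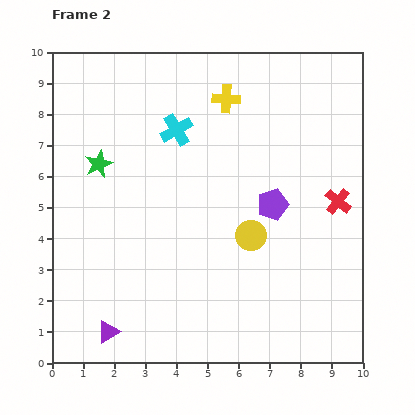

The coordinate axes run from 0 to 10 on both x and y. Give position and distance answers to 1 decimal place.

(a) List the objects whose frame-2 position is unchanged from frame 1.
the purple triangle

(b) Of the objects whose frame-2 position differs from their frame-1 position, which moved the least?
the red cross

(moved 0.6)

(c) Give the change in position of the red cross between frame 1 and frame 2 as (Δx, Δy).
(0.4, -0.4)

The red cross was at (8.8, 5.6) in frame 1 and (9.2, 5.2) in frame 2.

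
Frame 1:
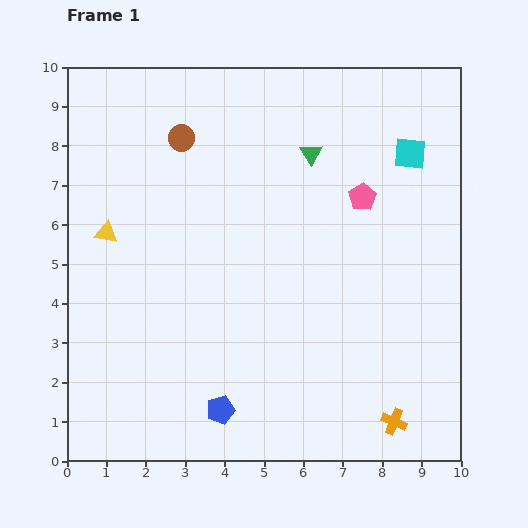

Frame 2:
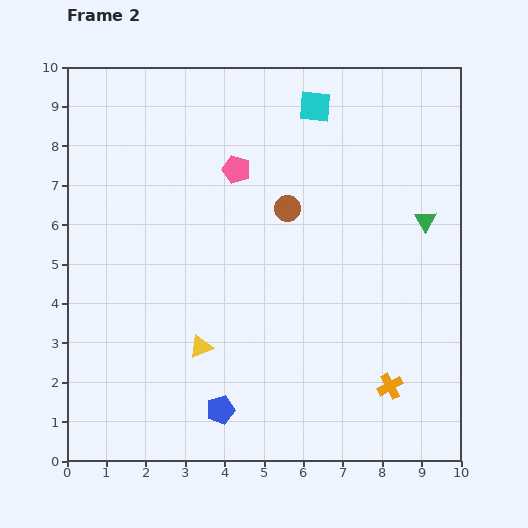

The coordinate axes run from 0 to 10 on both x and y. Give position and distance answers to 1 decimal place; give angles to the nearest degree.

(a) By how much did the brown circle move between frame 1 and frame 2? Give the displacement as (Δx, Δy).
(2.7, -1.8)

The brown circle was at (2.9, 8.2) in frame 1 and (5.6, 6.4) in frame 2.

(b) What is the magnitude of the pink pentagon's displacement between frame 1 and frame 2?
3.3

The pink pentagon moved from (7.5, 6.7) to (4.3, 7.4), a distance of √(3.2² + 0.7²) ≈ 3.3.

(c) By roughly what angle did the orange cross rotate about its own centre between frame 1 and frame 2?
39° clockwise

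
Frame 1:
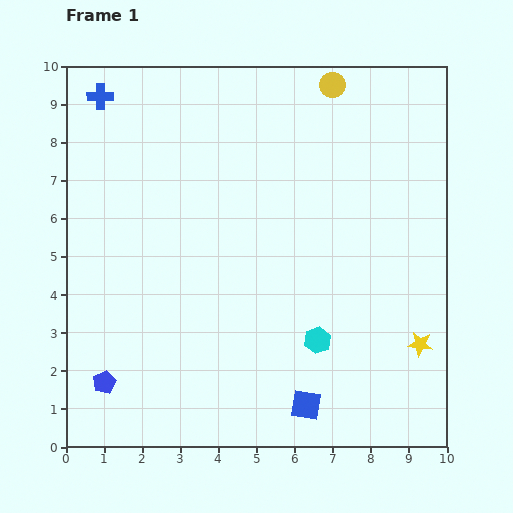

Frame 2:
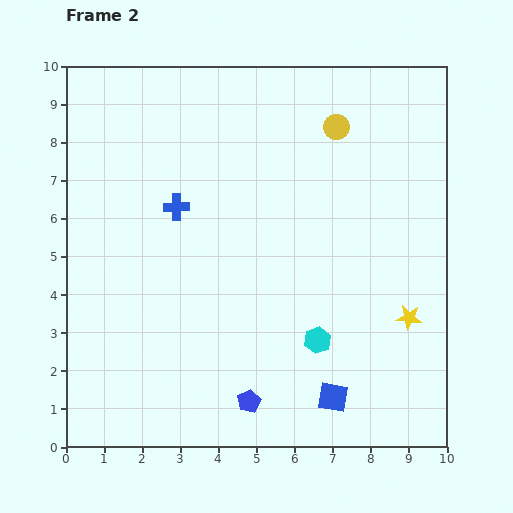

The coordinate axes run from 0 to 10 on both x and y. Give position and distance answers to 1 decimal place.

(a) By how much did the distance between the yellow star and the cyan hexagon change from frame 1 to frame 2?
-0.2

Distance in frame 1: 2.7. Distance in frame 2: 2.5.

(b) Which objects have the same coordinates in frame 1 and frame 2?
the cyan hexagon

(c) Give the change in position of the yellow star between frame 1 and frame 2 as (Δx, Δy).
(-0.3, 0.7)

The yellow star was at (9.3, 2.7) in frame 1 and (9.0, 3.4) in frame 2.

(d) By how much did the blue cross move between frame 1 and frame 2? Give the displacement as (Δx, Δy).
(2.0, -2.9)

The blue cross was at (0.9, 9.2) in frame 1 and (2.9, 6.3) in frame 2.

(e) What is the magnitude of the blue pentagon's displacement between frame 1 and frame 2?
3.8

The blue pentagon moved from (1.0, 1.7) to (4.8, 1.2), a distance of √(3.8² + 0.5²) ≈ 3.8.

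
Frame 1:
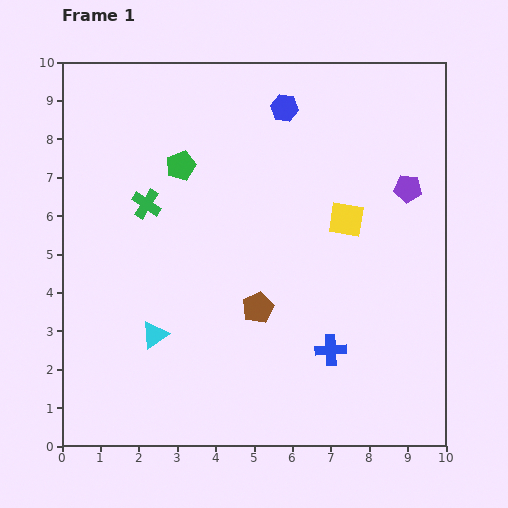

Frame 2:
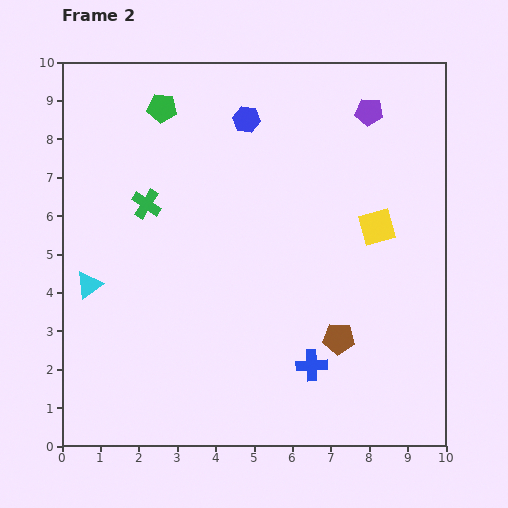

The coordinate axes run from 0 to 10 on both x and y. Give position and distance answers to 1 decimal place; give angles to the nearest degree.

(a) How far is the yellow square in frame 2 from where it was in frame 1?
0.8

The yellow square moved from (7.4, 5.9) to (8.2, 5.7), a distance of √(0.8² + 0.2²) ≈ 0.8.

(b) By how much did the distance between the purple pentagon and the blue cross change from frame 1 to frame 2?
+2.1

Distance in frame 1: 4.7. Distance in frame 2: 6.8.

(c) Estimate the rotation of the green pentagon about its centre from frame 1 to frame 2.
28° clockwise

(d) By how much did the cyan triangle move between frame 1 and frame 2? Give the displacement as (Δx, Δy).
(-1.7, 1.3)

The cyan triangle was at (2.4, 2.9) in frame 1 and (0.7, 4.2) in frame 2.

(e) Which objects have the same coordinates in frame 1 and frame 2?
the green cross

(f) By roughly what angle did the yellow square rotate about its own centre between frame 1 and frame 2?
25° counter-clockwise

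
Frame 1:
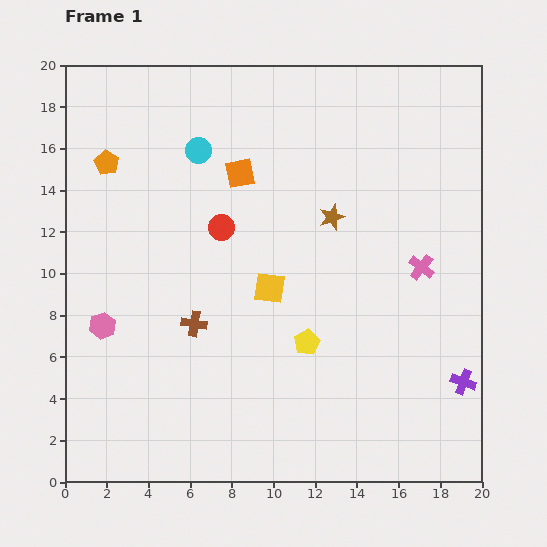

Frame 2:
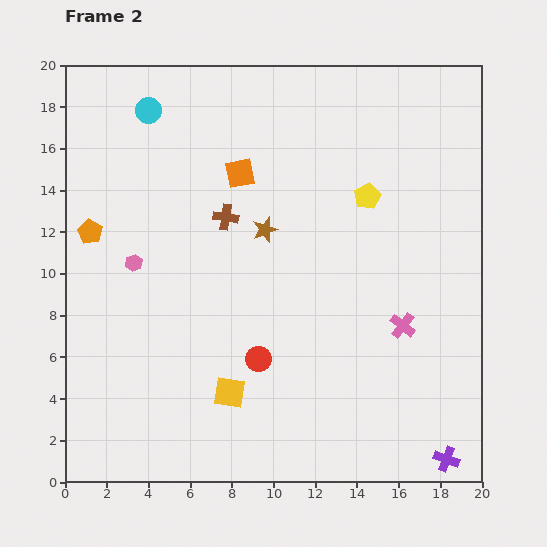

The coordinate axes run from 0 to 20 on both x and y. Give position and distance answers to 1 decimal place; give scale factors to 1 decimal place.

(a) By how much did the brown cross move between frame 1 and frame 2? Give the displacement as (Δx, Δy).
(1.5, 5.1)

The brown cross was at (6.2, 7.6) in frame 1 and (7.7, 12.7) in frame 2.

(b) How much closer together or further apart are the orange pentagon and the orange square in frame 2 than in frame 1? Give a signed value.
+1.3

Distance in frame 1: 6.4. Distance in frame 2: 7.7.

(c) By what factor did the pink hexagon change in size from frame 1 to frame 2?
0.7×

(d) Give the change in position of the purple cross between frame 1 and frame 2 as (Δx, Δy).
(-0.8, -3.7)

The purple cross was at (19.1, 4.8) in frame 1 and (18.3, 1.1) in frame 2.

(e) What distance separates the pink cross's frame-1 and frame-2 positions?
2.9

The pink cross moved from (17.1, 10.3) to (16.2, 7.5), a distance of √(0.9² + 2.8²) ≈ 2.9.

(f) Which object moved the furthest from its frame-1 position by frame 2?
the yellow pentagon

(moved 7.6; next 6.6)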